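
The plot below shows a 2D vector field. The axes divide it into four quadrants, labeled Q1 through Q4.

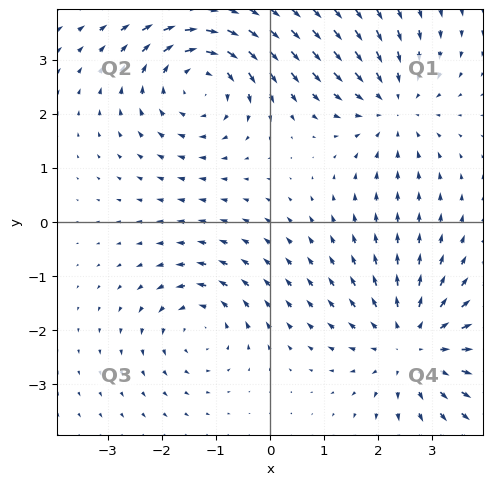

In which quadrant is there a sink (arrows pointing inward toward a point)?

Q1

The sink sits at approximately (2.3, 2.2), which lies in quadrant Q1. The divergence there is about -4, negative as expected for a sink.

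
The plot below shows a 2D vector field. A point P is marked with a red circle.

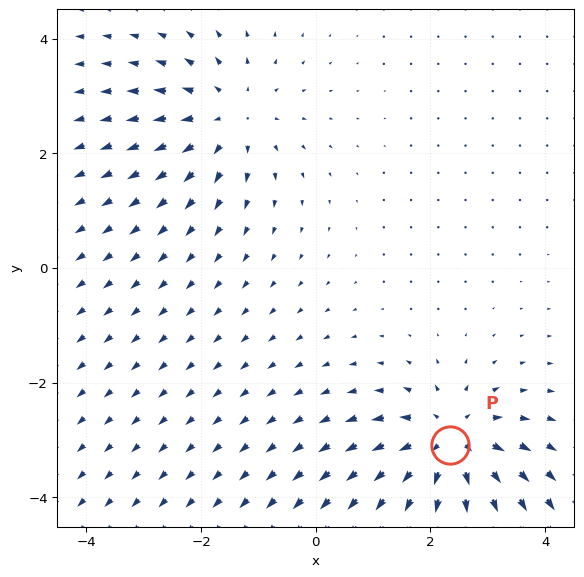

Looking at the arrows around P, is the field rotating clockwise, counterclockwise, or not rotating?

Near P at (2.3, -3.1) the arrows show no circulation. The curl there is ≈0.

not rotating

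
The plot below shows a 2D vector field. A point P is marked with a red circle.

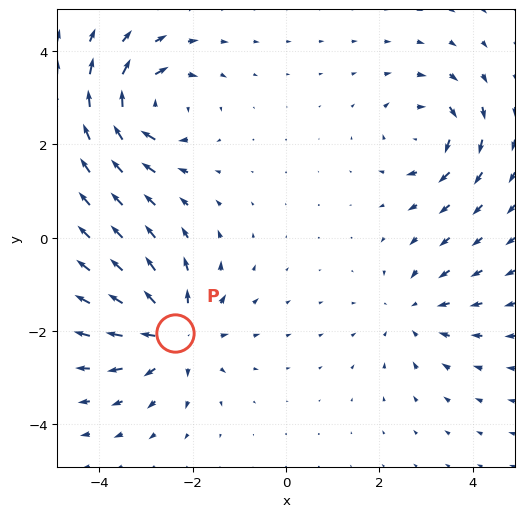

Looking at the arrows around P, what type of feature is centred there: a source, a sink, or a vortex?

source

At P (-2.4, -2.0) the arrows spread outward. Divergence about +6, curl ≈0 — positive divergence with near-zero curl is a source.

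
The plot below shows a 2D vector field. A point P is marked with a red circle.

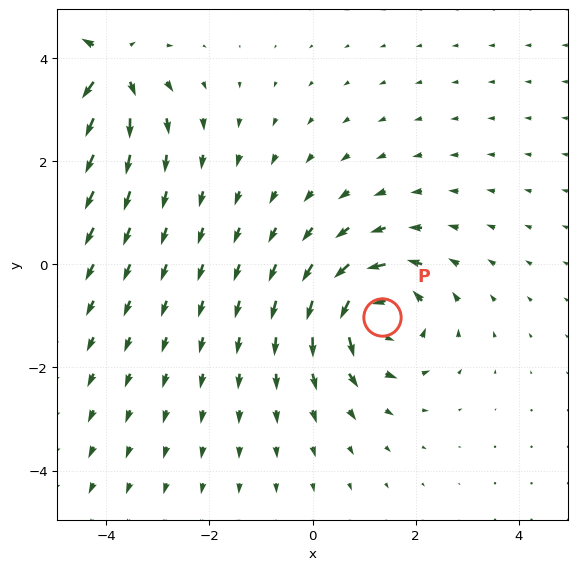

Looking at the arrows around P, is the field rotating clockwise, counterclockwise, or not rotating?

Near P at (1.3, -1.0) the arrows circulate counterclockwise. The curl (z-component) there is about +4; positive curl means counterclockwise rotation.

counterclockwise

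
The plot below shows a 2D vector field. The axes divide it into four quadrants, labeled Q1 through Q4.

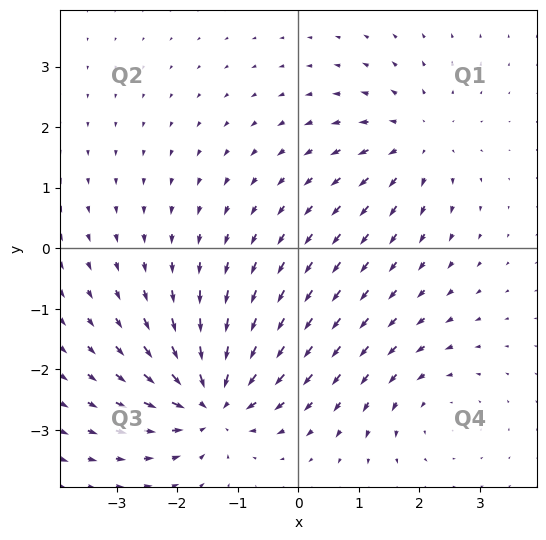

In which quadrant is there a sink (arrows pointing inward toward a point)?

Q3

The sink sits at approximately (-1.4, -2.5), which lies in quadrant Q3. The divergence there is about -7, negative as expected for a sink.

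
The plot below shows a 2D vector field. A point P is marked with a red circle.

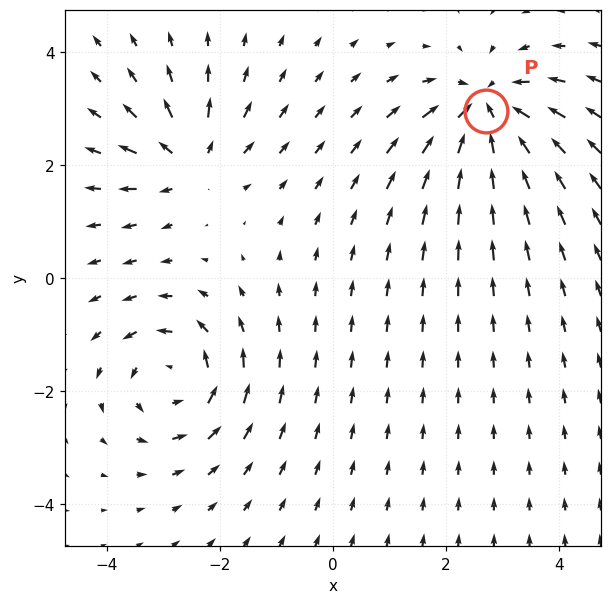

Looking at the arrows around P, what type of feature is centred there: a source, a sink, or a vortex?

sink

At P (2.7, 3.0) the arrows converge inward. Divergence about -5, curl ≈0 — negative divergence with near-zero curl is a sink.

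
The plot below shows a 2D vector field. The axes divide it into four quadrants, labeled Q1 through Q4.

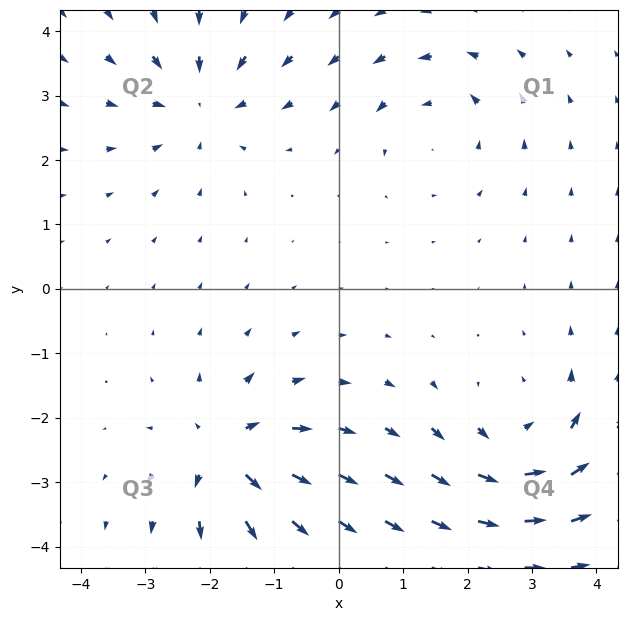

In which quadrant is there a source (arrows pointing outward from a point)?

Q3

The source sits at approximately (-1.7, -2.6), which lies in quadrant Q3. The divergence there is about +6, positive as expected for a source.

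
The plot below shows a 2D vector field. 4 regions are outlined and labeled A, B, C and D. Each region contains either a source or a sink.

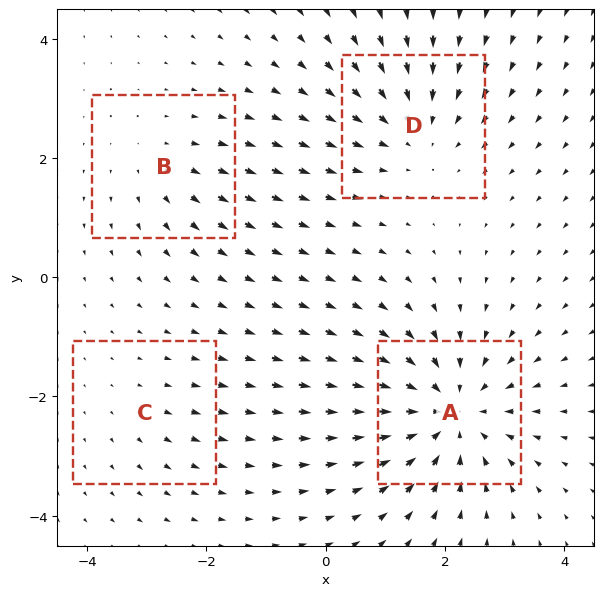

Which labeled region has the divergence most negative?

A

Divergence at each region's feature centre — A: about -6, B: about +3, C: about +2, D: about -4. Region A is most negative.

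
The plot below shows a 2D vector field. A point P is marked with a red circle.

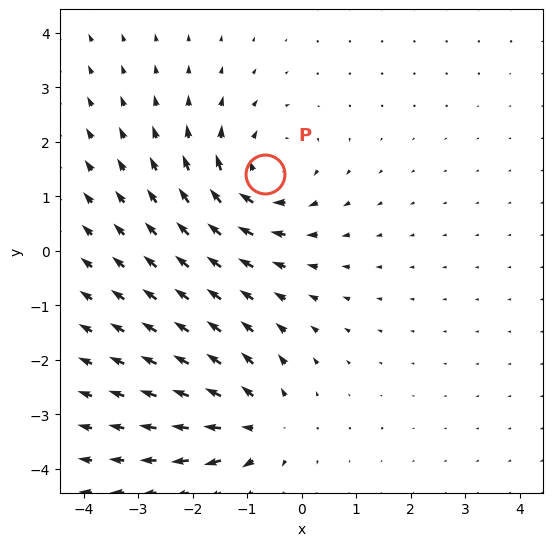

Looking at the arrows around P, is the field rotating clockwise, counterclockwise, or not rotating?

clockwise

Near P at (-0.7, 1.4) the arrows circulate clockwise. The curl (z-component) there is about -5; negative curl means clockwise rotation.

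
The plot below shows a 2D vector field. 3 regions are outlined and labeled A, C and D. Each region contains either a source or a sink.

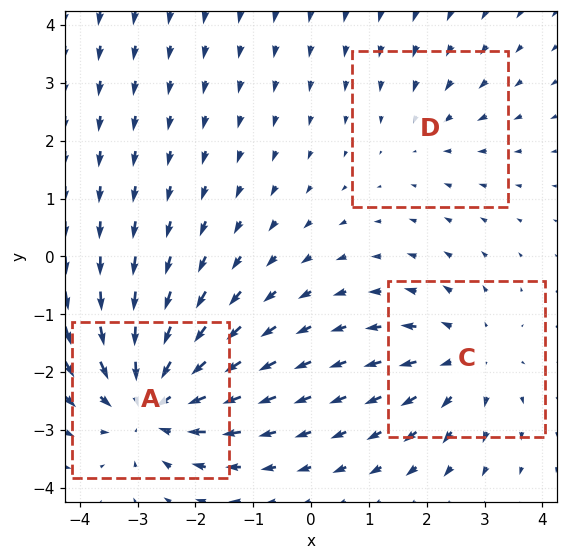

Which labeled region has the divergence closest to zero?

Divergence at each region's feature centre — A: about -5, C: about +3, D: about -2. Region D is closest to zero.

D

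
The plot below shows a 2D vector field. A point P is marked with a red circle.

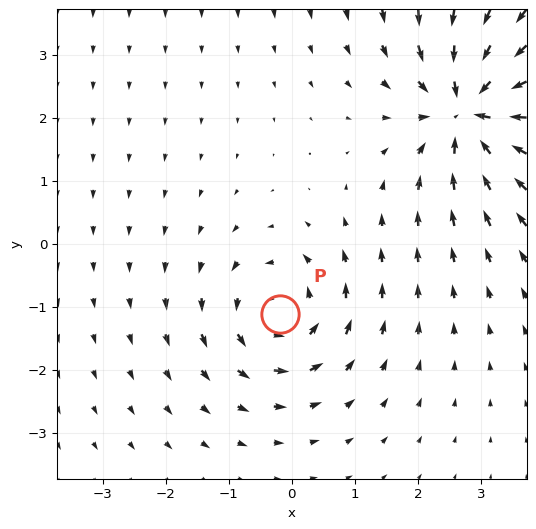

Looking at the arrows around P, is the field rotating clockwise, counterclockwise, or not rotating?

counterclockwise

Near P at (-0.2, -1.1) the arrows circulate counterclockwise. The curl (z-component) there is about +4; positive curl means counterclockwise rotation.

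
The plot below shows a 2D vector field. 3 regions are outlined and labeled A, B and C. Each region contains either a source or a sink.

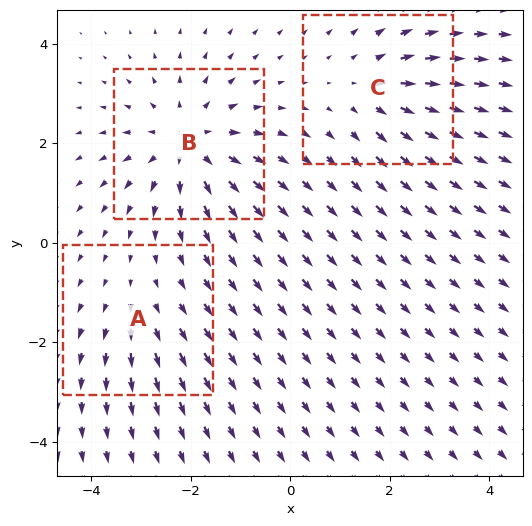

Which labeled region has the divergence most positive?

Divergence at each region's feature centre — A: about +2, B: about +4, C: about +3. Region B is most positive.

B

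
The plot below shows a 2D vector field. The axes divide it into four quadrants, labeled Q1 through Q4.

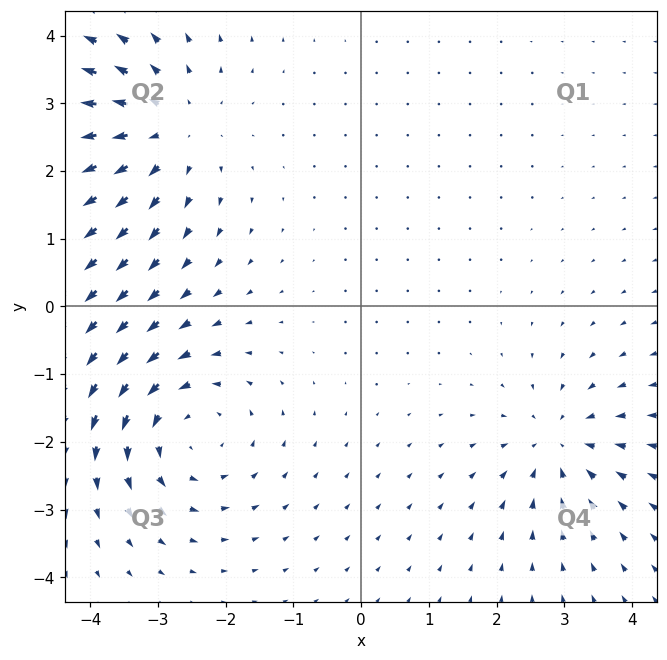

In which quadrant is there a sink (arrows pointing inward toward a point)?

Q4

The sink sits at approximately (2.9, -2.0), which lies in quadrant Q4. The divergence there is about -4, negative as expected for a sink.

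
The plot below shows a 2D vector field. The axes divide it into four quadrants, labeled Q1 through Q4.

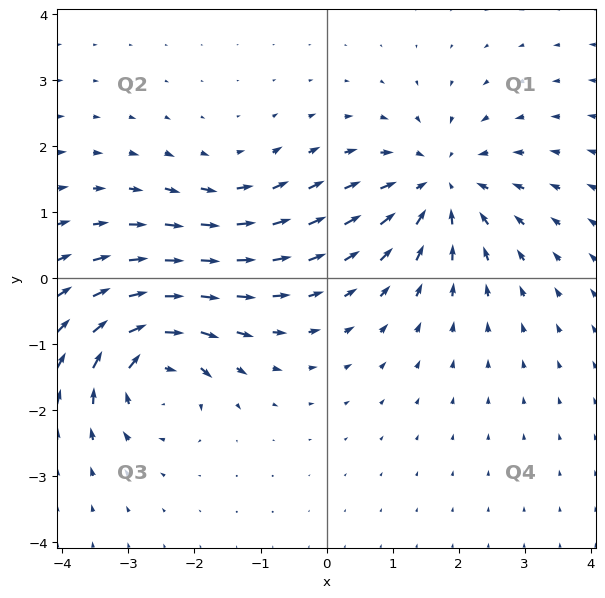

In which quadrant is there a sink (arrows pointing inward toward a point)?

The sink sits at approximately (1.7, 1.4), which lies in quadrant Q1. The divergence there is about -5, negative as expected for a sink.

Q1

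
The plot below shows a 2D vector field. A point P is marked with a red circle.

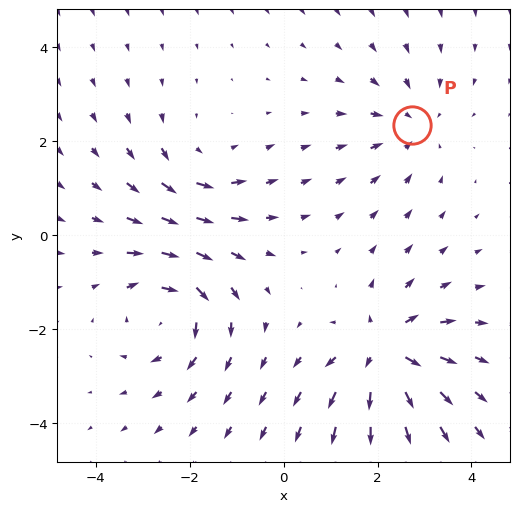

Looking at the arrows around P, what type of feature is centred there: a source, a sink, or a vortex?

sink

At P (2.7, 2.4) the arrows converge inward. Divergence about -2, curl ≈0 — negative divergence with near-zero curl is a sink.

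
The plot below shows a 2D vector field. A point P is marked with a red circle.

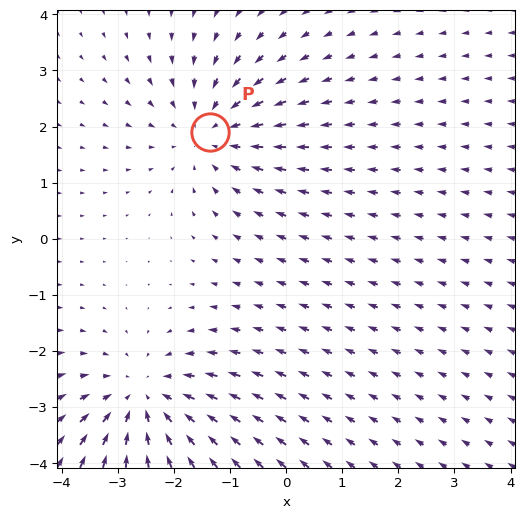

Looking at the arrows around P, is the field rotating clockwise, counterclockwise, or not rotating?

Near P at (-1.4, 1.9) the arrows show no circulation. The curl there is ≈0.

not rotating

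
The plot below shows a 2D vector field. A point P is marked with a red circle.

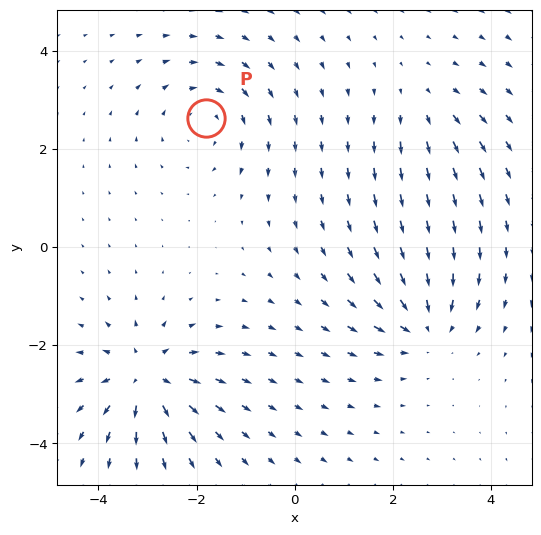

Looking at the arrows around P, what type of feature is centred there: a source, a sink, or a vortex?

At P (-1.8, 2.6) the arrows circulate clockwise. Divergence ≈0, curl about -4 — near-zero divergence with nonzero curl is a vortex.

vortex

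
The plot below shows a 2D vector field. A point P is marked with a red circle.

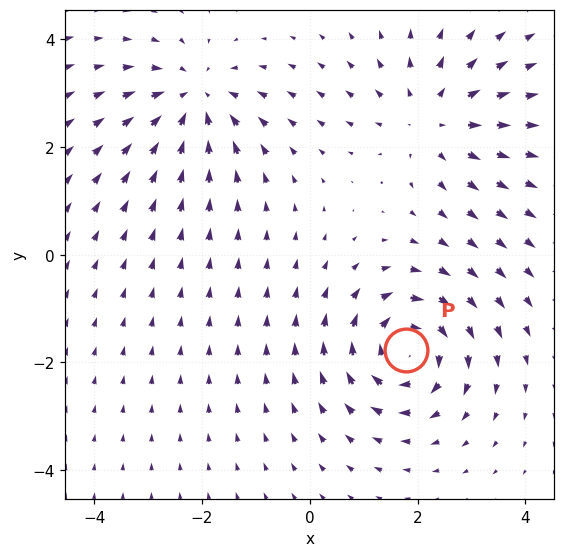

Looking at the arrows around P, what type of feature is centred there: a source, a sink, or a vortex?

At P (1.8, -1.8) the arrows circulate clockwise. Divergence ≈0, curl about -6 — near-zero divergence with nonzero curl is a vortex.

vortex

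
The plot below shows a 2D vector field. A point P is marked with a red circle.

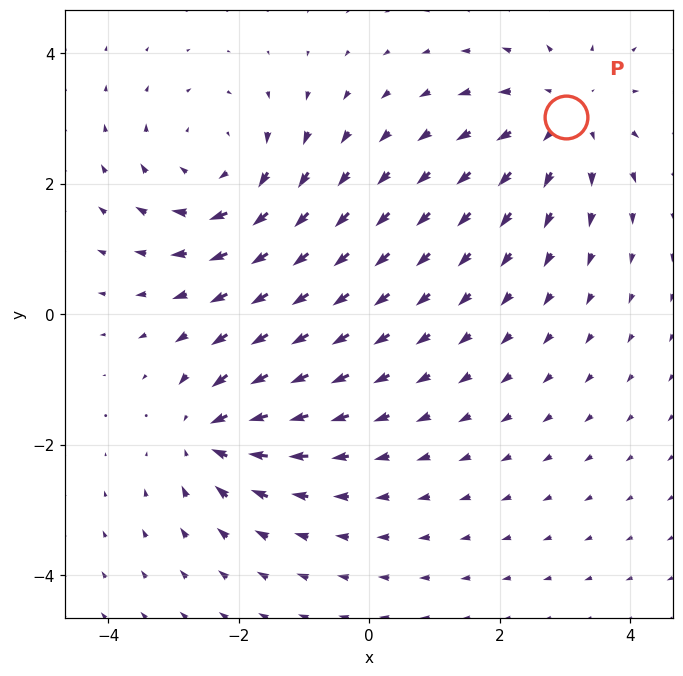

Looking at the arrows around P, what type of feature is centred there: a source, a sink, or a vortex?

source

At P (3.0, 3.0) the arrows spread outward. Divergence about +4, curl ≈0 — positive divergence with near-zero curl is a source.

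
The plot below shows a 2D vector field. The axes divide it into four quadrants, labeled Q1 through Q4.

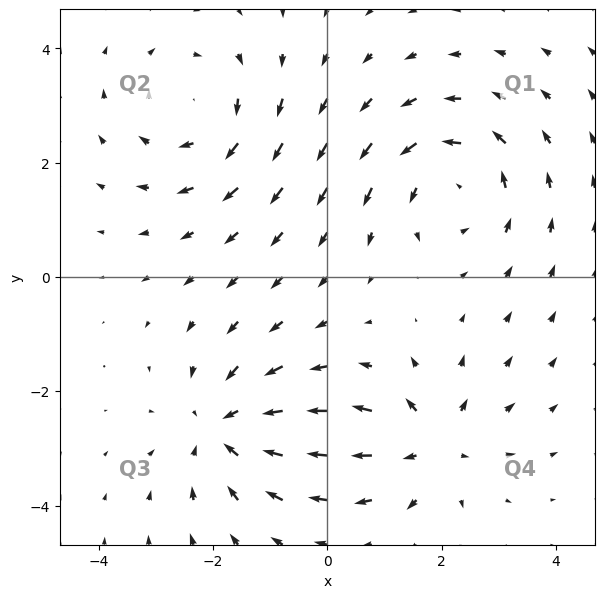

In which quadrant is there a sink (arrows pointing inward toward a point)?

The sink sits at approximately (-1.8, -2.6), which lies in quadrant Q3. The divergence there is about -4, negative as expected for a sink.

Q3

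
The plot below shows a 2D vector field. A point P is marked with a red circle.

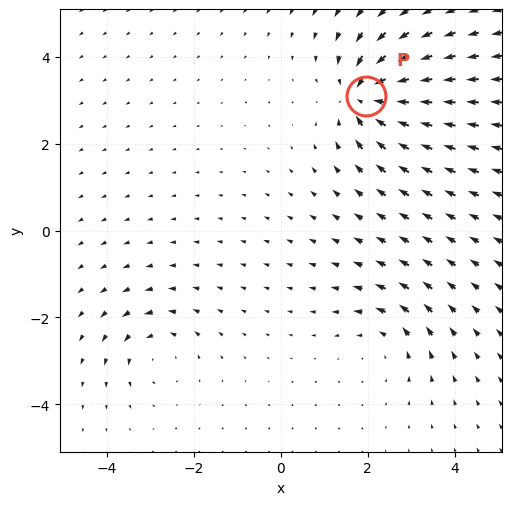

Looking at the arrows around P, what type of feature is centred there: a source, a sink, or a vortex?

At P (2.0, 3.1) the arrows converge inward. Divergence about -7, curl ≈0 — negative divergence with near-zero curl is a sink.

sink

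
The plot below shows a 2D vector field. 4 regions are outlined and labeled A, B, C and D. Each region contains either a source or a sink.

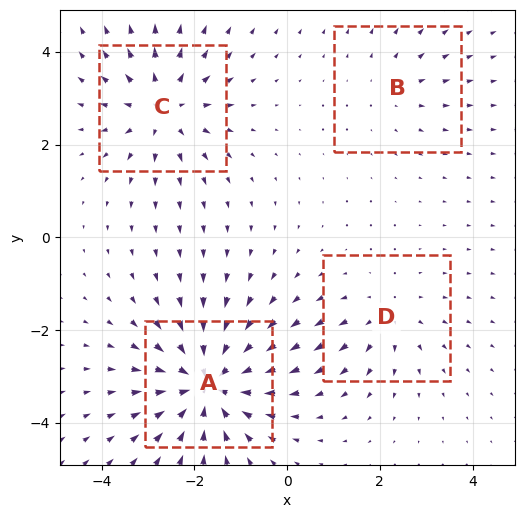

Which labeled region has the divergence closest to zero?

B

Divergence at each region's feature centre — A: about -7, B: about +2, C: about +5, D: about +3. Region B is closest to zero.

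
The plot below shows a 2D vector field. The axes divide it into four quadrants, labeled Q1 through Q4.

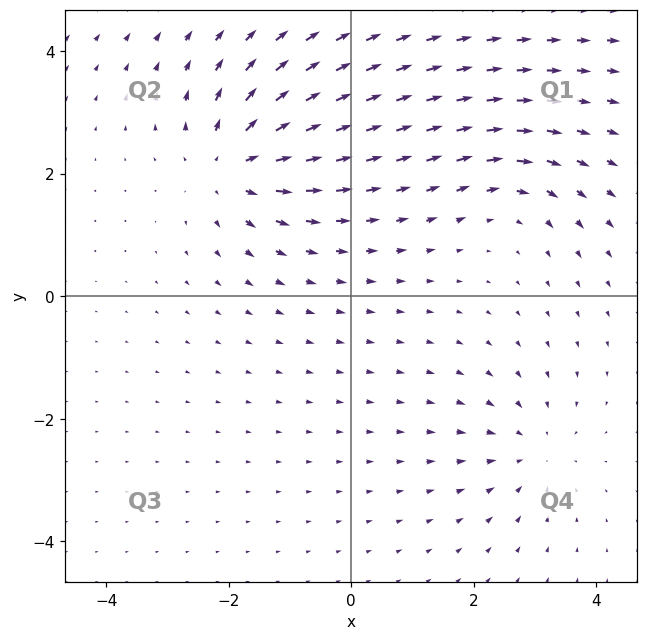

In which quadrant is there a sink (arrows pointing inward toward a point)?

Q4

The sink sits at approximately (3.0, -2.5), which lies in quadrant Q4. The divergence there is about -3, negative as expected for a sink.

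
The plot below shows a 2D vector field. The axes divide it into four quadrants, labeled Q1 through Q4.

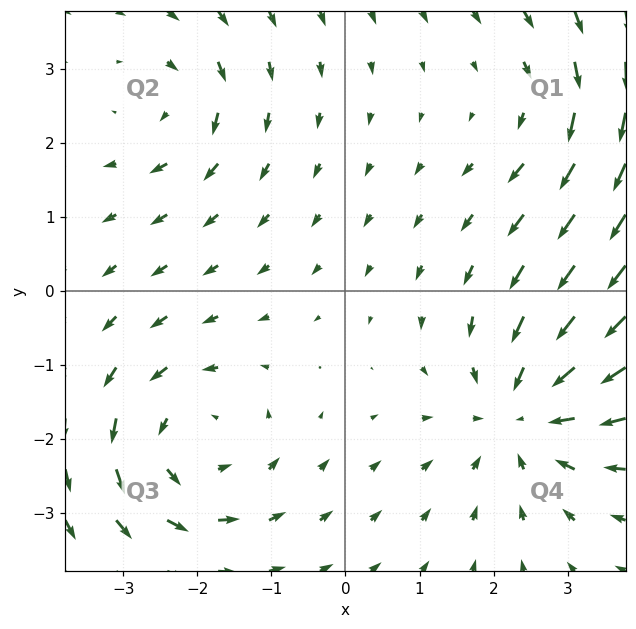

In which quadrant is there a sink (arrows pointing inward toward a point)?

Q4

The sink sits at approximately (2.4, -1.7), which lies in quadrant Q4. The divergence there is about -4, negative as expected for a sink.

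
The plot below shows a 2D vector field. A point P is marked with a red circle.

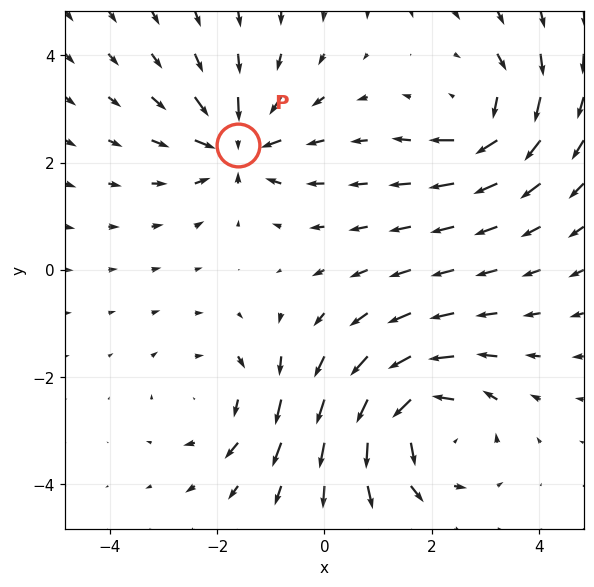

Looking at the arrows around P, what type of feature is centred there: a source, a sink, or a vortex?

At P (-1.6, 2.3) the arrows converge inward. Divergence about -5, curl ≈0 — negative divergence with near-zero curl is a sink.

sink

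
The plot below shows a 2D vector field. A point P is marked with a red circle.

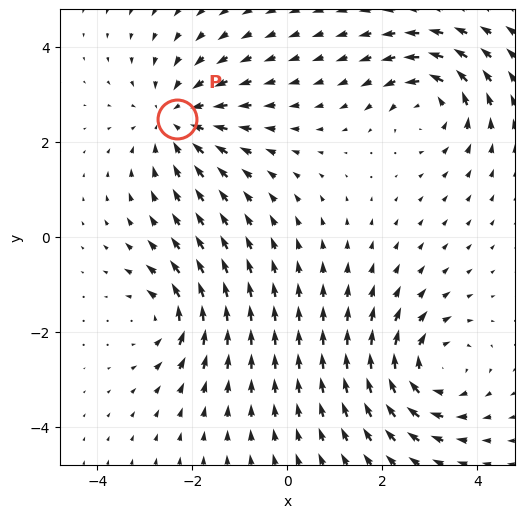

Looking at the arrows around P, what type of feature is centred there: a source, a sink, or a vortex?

At P (-2.3, 2.5) the arrows converge inward. Divergence about -4, curl ≈0 — negative divergence with near-zero curl is a sink.

sink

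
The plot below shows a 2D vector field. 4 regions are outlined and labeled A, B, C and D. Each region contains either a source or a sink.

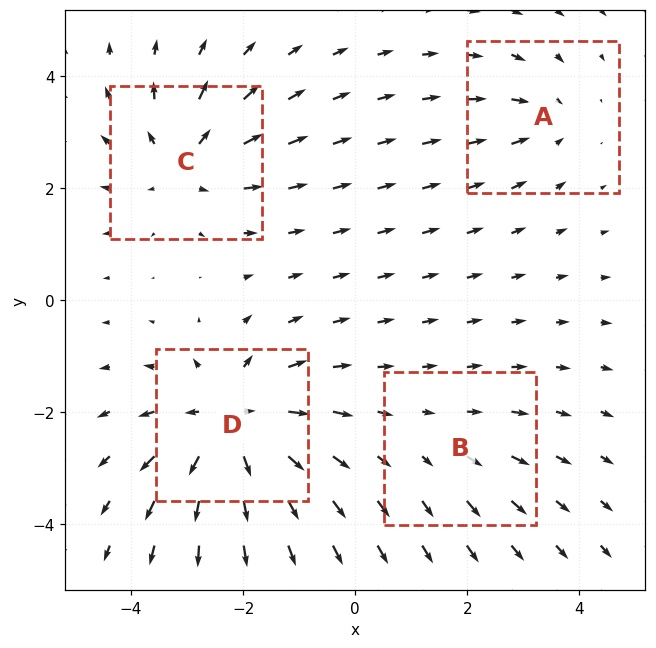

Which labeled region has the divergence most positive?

Divergence at each region's feature centre — A: about -3, B: about +2, C: about +5, D: about +7. Region D is most positive.

D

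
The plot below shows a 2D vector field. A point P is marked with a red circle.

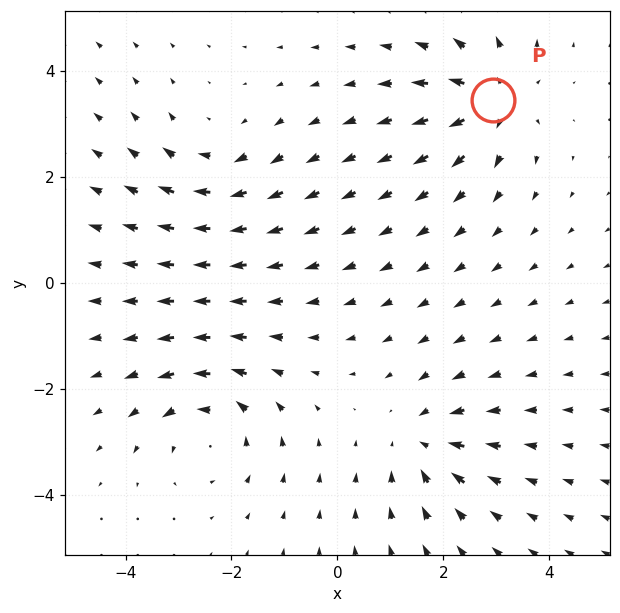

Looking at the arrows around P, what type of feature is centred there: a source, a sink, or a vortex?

source

At P (2.9, 3.5) the arrows spread outward. Divergence about +4, curl ≈0 — positive divergence with near-zero curl is a source.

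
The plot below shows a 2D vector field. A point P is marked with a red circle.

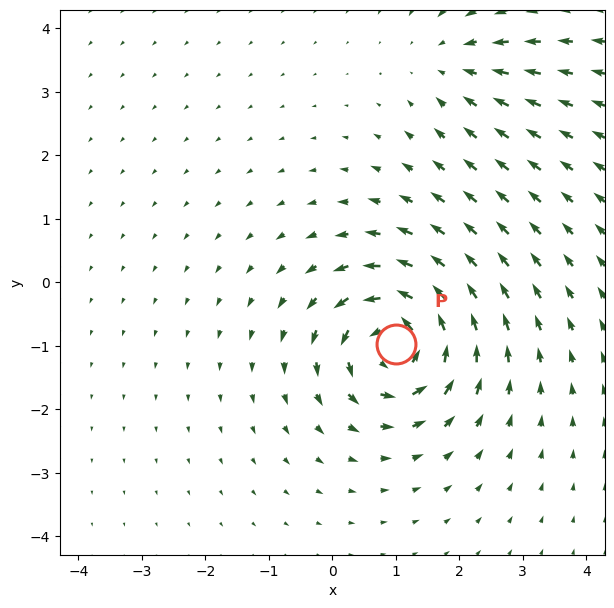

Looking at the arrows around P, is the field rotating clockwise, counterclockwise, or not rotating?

Near P at (1.0, -1.0) the arrows circulate counterclockwise. The curl (z-component) there is about +7; positive curl means counterclockwise rotation.

counterclockwise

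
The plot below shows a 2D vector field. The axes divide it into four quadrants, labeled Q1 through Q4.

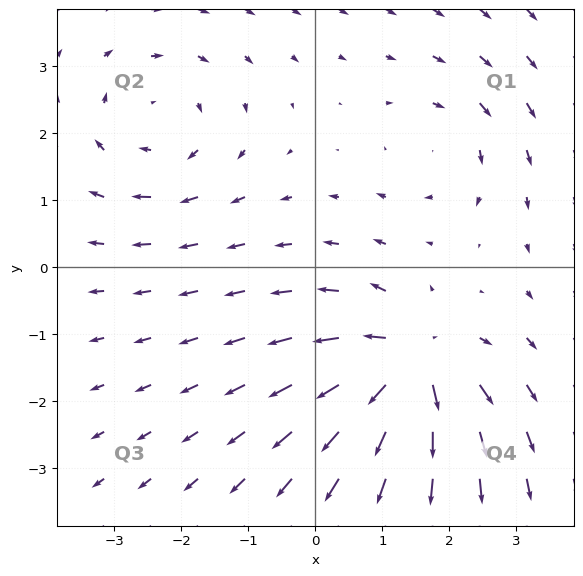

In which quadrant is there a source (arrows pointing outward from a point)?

The source sits at approximately (1.4, -1.4), which lies in quadrant Q4. The divergence there is about +7, positive as expected for a source.

Q4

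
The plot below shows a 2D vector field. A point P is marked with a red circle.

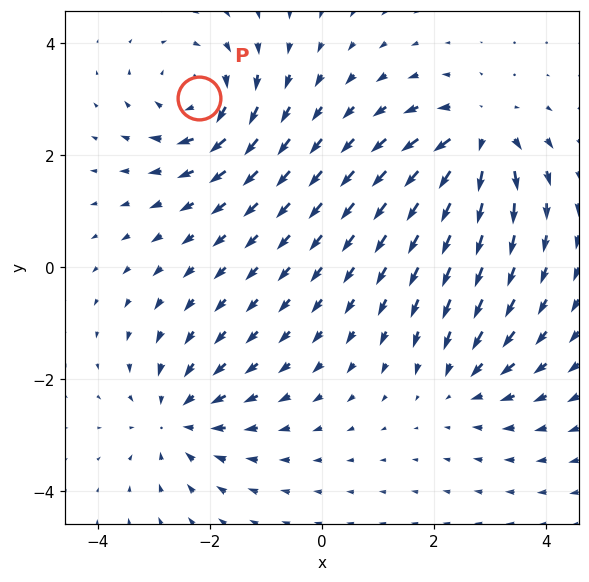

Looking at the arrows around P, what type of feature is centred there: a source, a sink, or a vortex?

vortex

At P (-2.2, 3.0) the arrows circulate clockwise. Divergence ≈0, curl about -6 — near-zero divergence with nonzero curl is a vortex.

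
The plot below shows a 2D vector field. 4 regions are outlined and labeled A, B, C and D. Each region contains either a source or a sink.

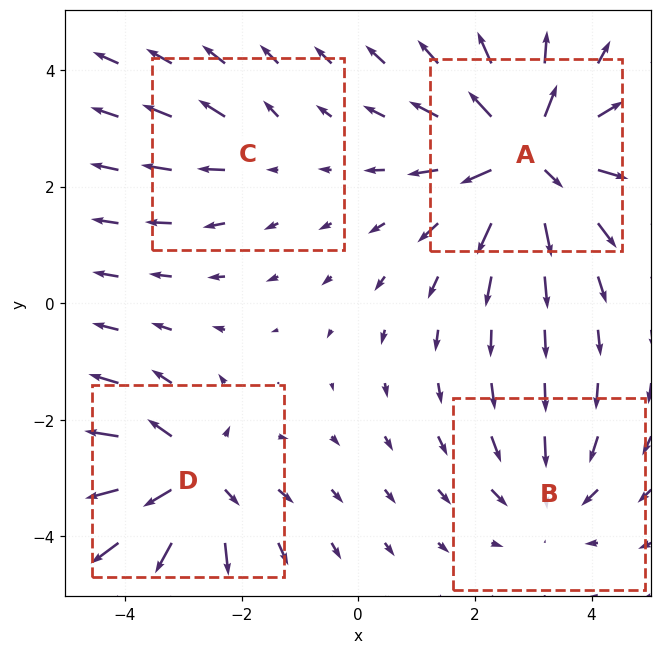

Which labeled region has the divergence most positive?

A

Divergence at each region's feature centre — A: about +7, B: about -3, C: about +2, D: about +6. Region A is most positive.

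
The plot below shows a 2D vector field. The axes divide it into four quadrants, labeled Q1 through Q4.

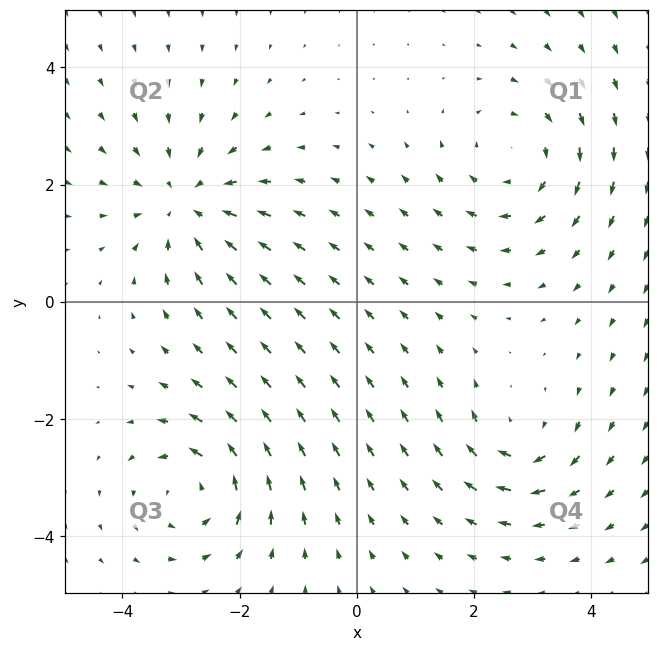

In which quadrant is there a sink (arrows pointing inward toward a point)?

Q2

The sink sits at approximately (-2.9, 1.7), which lies in quadrant Q2. The divergence there is about -4, negative as expected for a sink.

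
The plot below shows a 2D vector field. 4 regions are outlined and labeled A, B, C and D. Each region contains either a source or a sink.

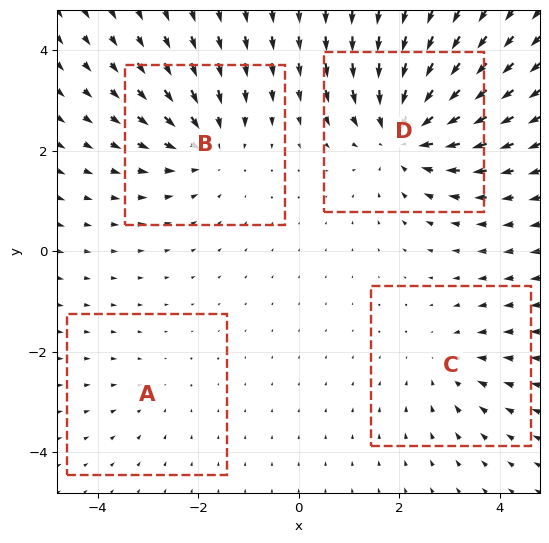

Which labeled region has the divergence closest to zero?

Divergence at each region's feature centre — A: about -2, B: about -4, C: about -3, D: about -6. Region A is closest to zero.

A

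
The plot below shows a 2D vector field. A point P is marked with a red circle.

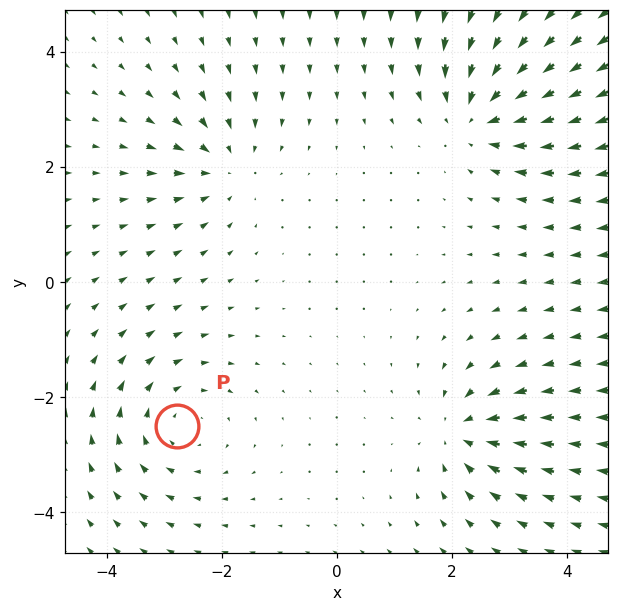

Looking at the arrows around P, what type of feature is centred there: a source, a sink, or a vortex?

At P (-2.8, -2.5) the arrows circulate clockwise. Divergence ≈0, curl about -4 — near-zero divergence with nonzero curl is a vortex.

vortex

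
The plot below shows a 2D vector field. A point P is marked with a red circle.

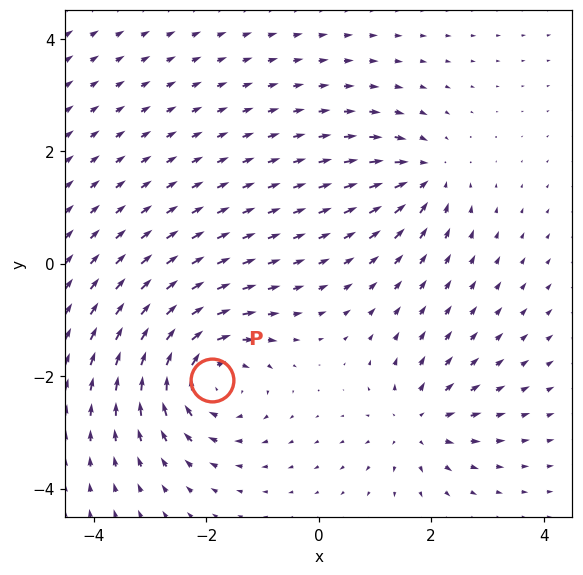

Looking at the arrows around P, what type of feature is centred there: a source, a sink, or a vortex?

At P (-1.9, -2.1) the arrows circulate clockwise. Divergence ≈0, curl about -6 — near-zero divergence with nonzero curl is a vortex.

vortex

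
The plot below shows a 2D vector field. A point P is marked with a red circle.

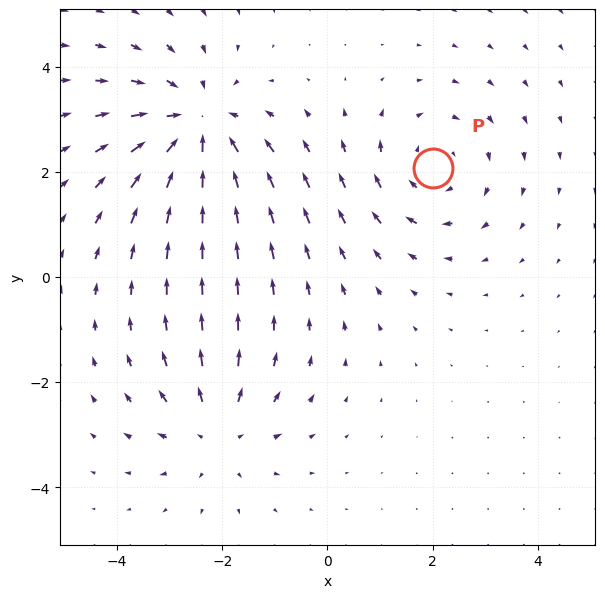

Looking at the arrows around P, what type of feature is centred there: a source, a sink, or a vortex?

At P (2.0, 2.1) the arrows circulate clockwise. Divergence ≈0, curl about -3 — near-zero divergence with nonzero curl is a vortex.

vortex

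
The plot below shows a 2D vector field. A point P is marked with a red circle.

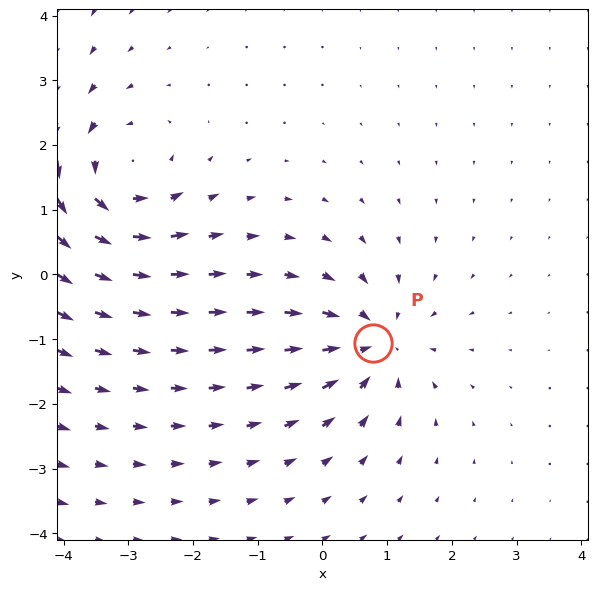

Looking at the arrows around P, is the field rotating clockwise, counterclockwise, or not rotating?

not rotating

Near P at (0.8, -1.1) the arrows show no circulation. The curl there is ≈0.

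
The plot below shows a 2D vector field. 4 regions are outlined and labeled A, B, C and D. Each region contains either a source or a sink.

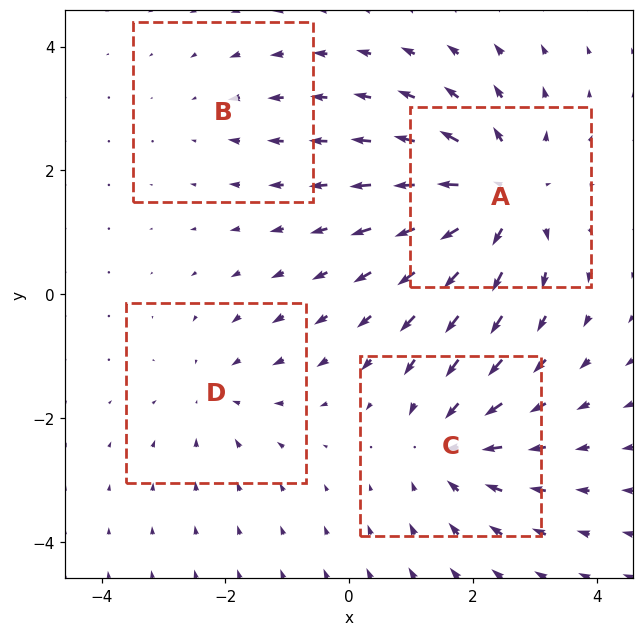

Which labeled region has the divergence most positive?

A

Divergence at each region's feature centre — A: about +6, B: about -2, C: about -4, D: about -3. Region A is most positive.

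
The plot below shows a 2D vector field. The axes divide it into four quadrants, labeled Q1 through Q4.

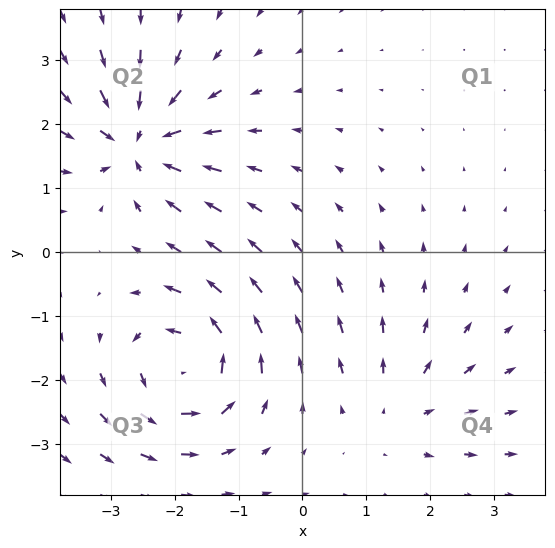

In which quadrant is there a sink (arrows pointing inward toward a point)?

Q2

The sink sits at approximately (-2.6, 1.7), which lies in quadrant Q2. The divergence there is about -6, negative as expected for a sink.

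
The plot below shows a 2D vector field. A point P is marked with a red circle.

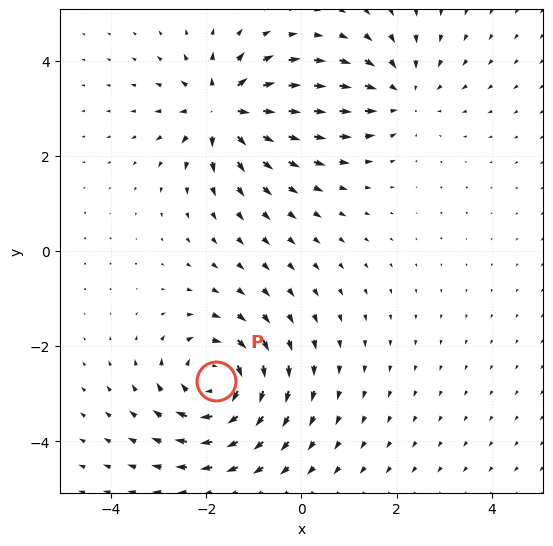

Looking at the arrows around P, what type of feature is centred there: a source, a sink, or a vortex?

At P (-1.8, -2.7) the arrows circulate clockwise. Divergence ≈0, curl about -6 — near-zero divergence with nonzero curl is a vortex.

vortex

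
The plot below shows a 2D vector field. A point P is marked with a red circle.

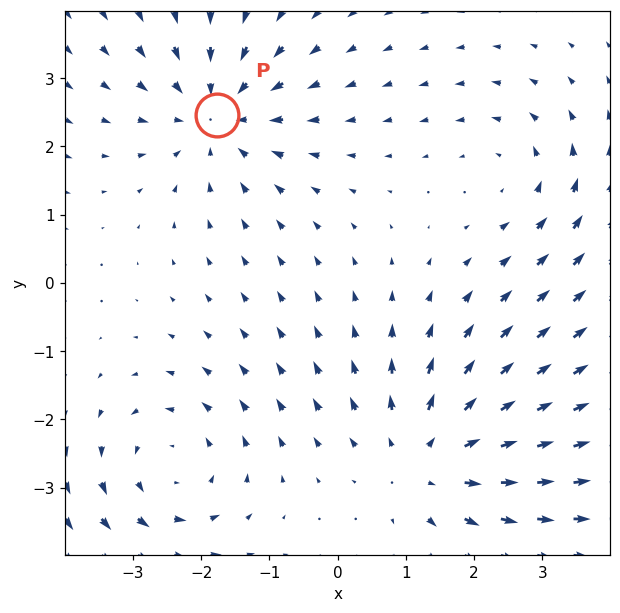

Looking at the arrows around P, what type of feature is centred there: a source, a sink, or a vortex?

At P (-1.8, 2.5) the arrows converge inward. Divergence about -4, curl ≈0 — negative divergence with near-zero curl is a sink.

sink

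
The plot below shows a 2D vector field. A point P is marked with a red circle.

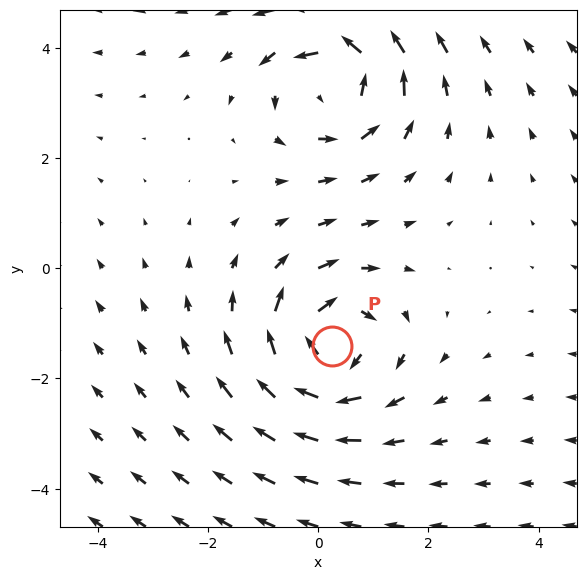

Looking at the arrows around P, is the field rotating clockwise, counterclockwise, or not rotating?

Near P at (0.2, -1.4) the arrows circulate clockwise. The curl (z-component) there is about -3; negative curl means clockwise rotation.

clockwise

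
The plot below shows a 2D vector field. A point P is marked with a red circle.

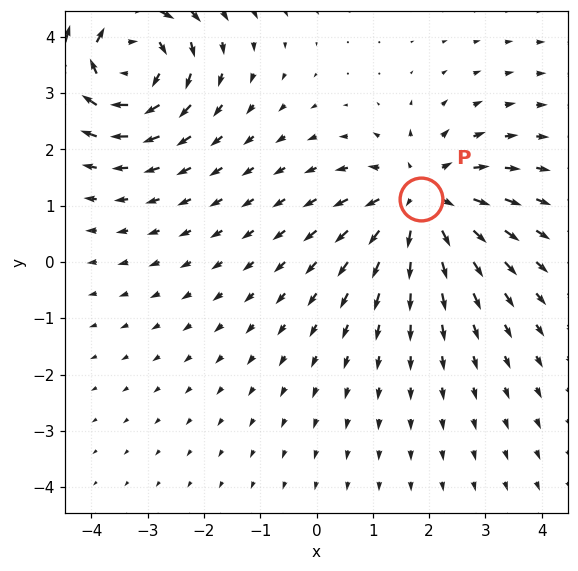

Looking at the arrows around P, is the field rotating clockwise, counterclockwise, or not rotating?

Near P at (1.9, 1.1) the arrows show no circulation. The curl there is ≈0.

not rotating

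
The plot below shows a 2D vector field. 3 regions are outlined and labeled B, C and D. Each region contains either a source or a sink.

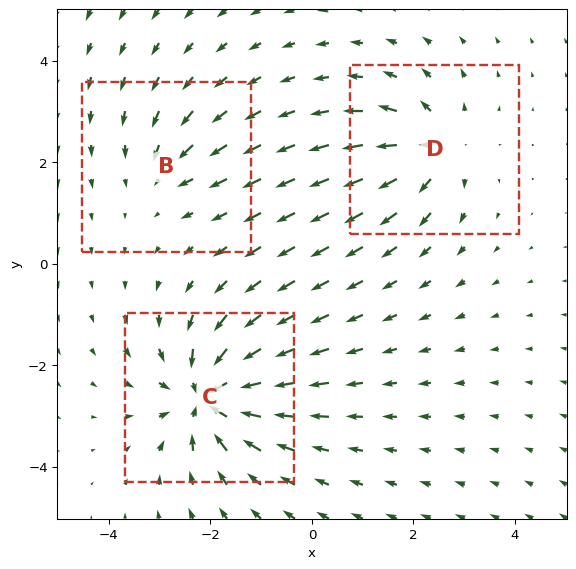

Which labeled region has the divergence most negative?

Divergence at each region's feature centre — B: about -2, C: about -6, D: about +4. Region C is most negative.

C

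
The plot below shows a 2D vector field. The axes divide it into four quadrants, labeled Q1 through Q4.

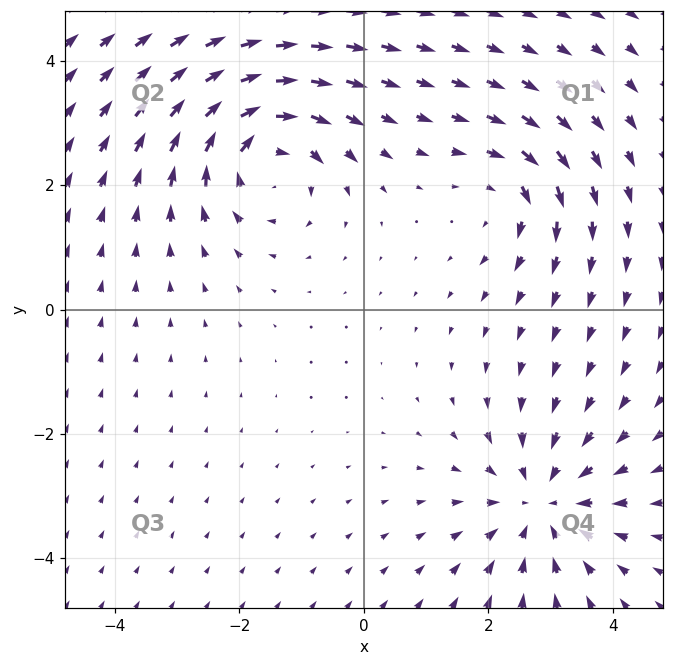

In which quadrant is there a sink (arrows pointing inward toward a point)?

The sink sits at approximately (2.9, -3.1), which lies in quadrant Q4. The divergence there is about -4, negative as expected for a sink.

Q4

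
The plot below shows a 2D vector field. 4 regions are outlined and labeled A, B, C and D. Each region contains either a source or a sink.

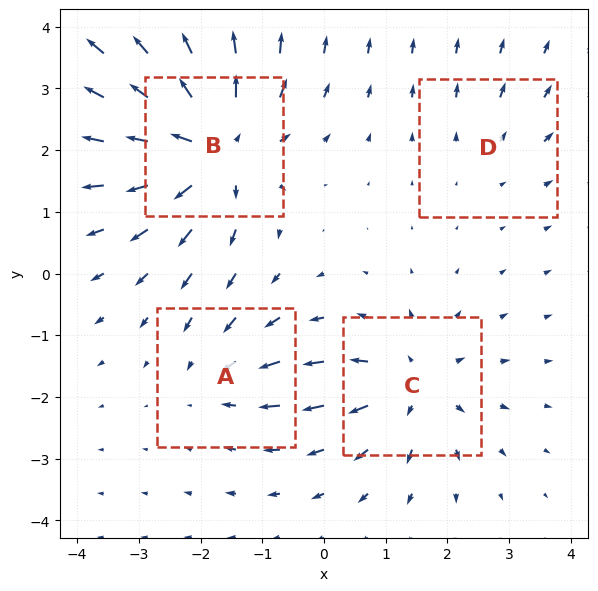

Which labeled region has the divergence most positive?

B

Divergence at each region's feature centre — A: about -3, B: about +7, C: about +5, D: about +2. Region B is most positive.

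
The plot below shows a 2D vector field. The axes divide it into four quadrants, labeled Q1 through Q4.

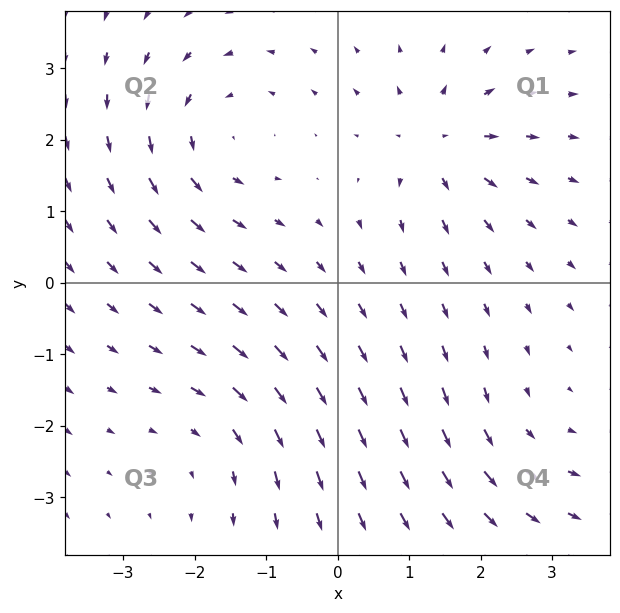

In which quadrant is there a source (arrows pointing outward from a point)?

The source sits at approximately (1.4, 2.0), which lies in quadrant Q1. The divergence there is about +5, positive as expected for a source.

Q1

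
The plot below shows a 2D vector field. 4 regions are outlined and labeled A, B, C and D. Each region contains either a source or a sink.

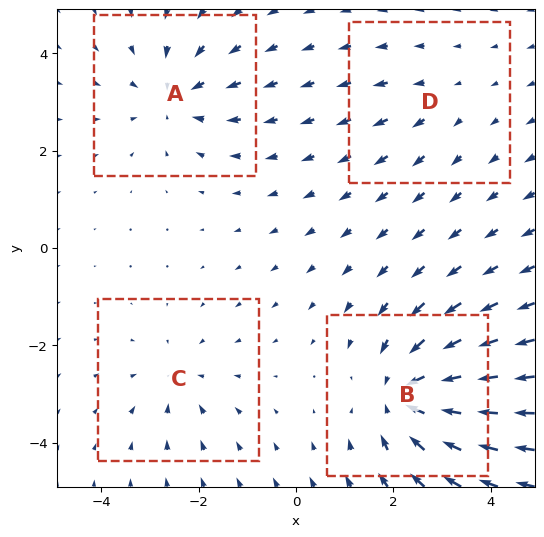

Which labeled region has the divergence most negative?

Divergence at each region's feature centre — A: about -5, B: about -7, C: about -3, D: about +2. Region B is most negative.

B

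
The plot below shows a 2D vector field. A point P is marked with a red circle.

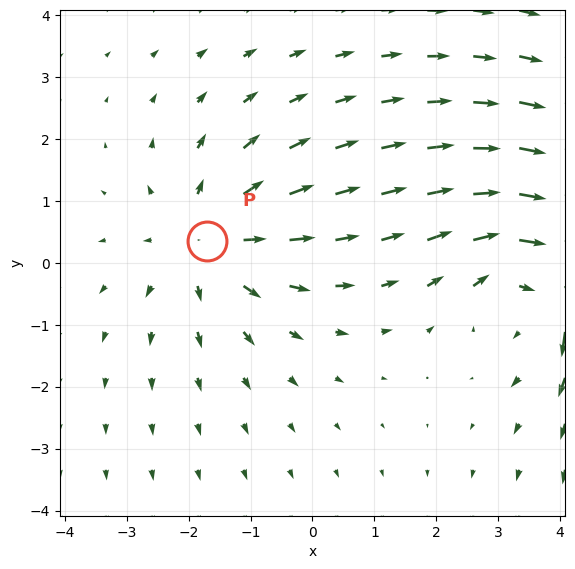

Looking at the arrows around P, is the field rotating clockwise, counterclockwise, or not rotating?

Near P at (-1.7, 0.4) the arrows show no circulation. The curl there is ≈0.

not rotating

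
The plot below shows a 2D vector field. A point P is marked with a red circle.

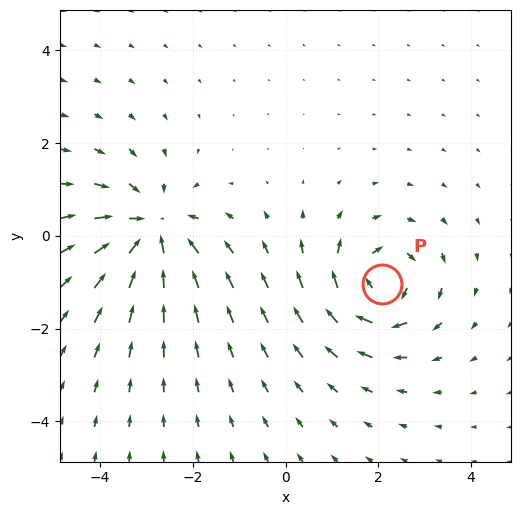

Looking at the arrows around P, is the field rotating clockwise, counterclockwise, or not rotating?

Near P at (2.1, -1.0) the arrows circulate clockwise. The curl (z-component) there is about -6; negative curl means clockwise rotation.

clockwise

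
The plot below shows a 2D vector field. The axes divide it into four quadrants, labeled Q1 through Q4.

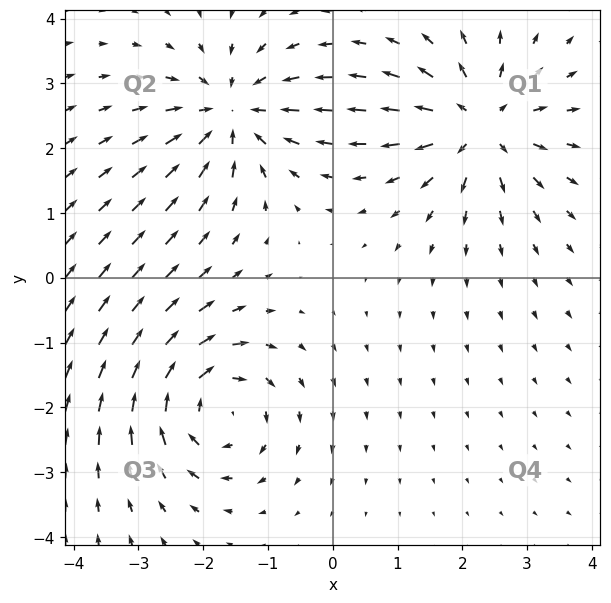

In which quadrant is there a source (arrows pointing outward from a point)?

The source sits at approximately (2.3, 2.4), which lies in quadrant Q1. The divergence there is about +4, positive as expected for a source.

Q1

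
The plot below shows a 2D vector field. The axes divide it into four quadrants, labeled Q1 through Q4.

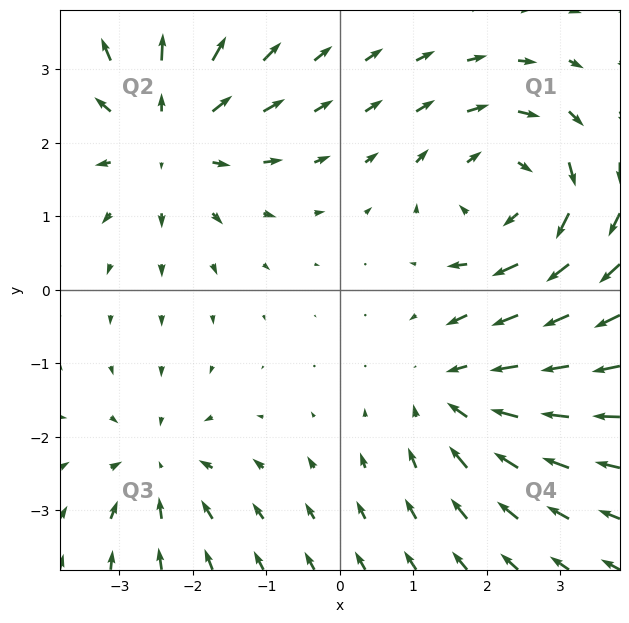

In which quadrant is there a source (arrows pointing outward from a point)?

The source sits at approximately (-2.4, 2.1), which lies in quadrant Q2. The divergence there is about +4, positive as expected for a source.

Q2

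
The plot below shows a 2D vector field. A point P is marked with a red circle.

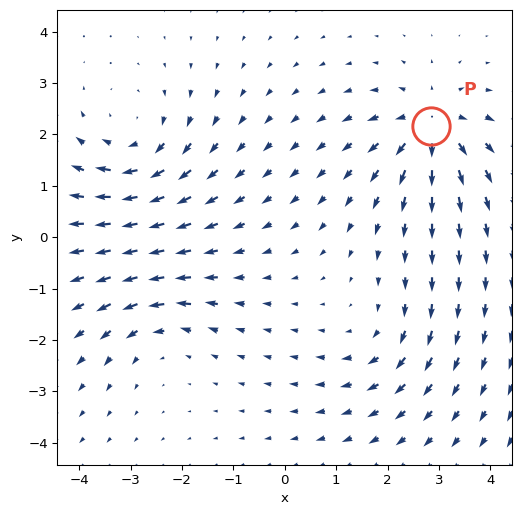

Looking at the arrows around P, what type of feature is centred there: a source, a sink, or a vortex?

At P (2.8, 2.2) the arrows spread outward. Divergence about +6, curl ≈0 — positive divergence with near-zero curl is a source.

source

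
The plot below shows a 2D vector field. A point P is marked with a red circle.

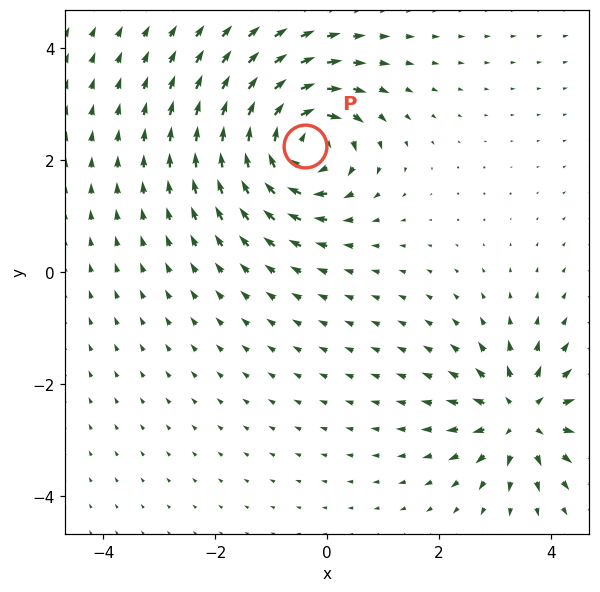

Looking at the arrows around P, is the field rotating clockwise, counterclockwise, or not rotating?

clockwise

Near P at (-0.4, 2.3) the arrows circulate clockwise. The curl (z-component) there is about -6; negative curl means clockwise rotation.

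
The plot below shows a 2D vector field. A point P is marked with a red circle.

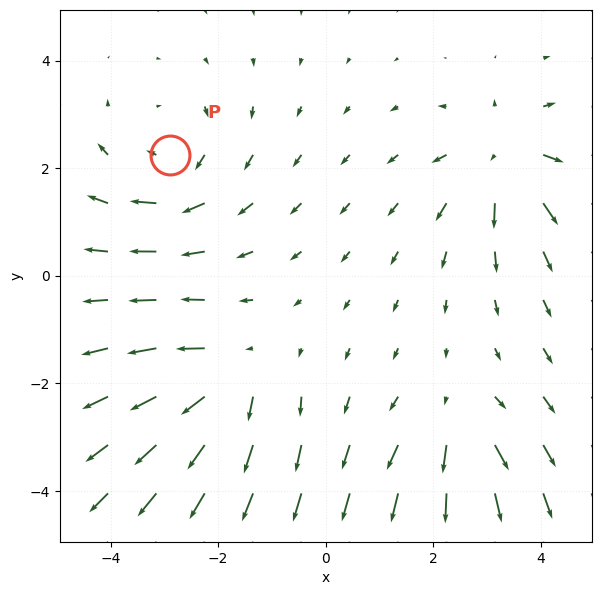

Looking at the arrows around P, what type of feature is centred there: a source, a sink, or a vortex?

At P (-2.9, 2.2) the arrows circulate clockwise. Divergence ≈0, curl about -3 — near-zero divergence with nonzero curl is a vortex.

vortex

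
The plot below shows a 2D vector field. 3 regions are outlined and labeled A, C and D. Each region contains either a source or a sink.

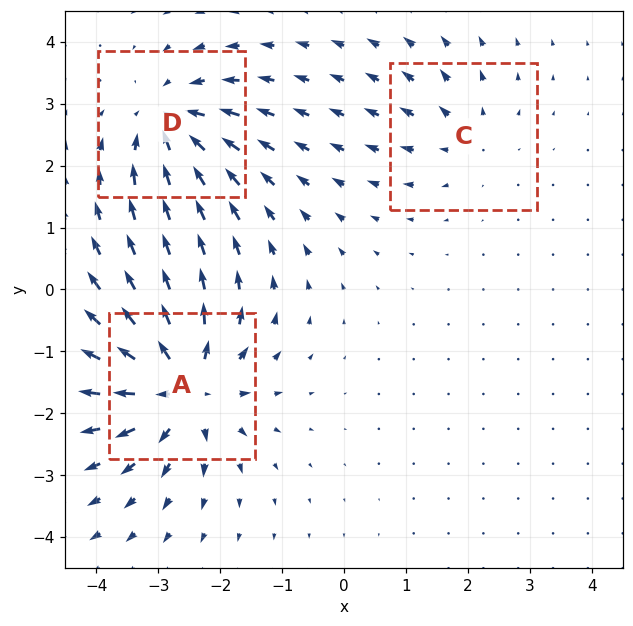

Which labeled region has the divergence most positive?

Divergence at each region's feature centre — A: about +6, C: about +2, D: about -4. Region A is most positive.

A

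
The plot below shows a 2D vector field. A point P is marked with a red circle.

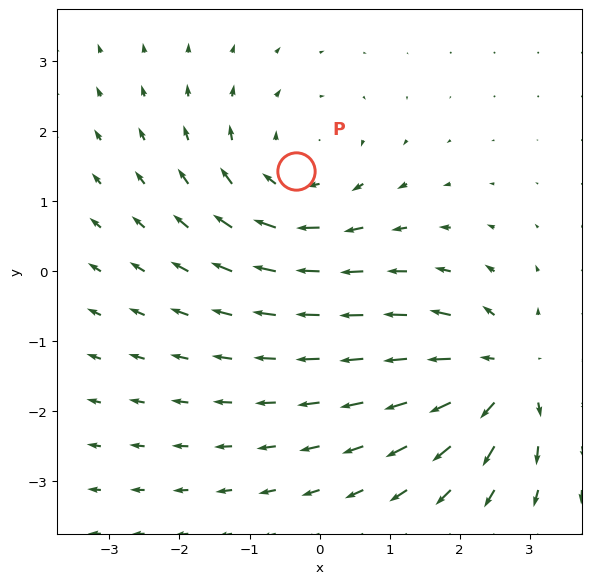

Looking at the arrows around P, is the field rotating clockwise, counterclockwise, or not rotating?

clockwise

Near P at (-0.3, 1.4) the arrows circulate clockwise. The curl (z-component) there is about -4; negative curl means clockwise rotation.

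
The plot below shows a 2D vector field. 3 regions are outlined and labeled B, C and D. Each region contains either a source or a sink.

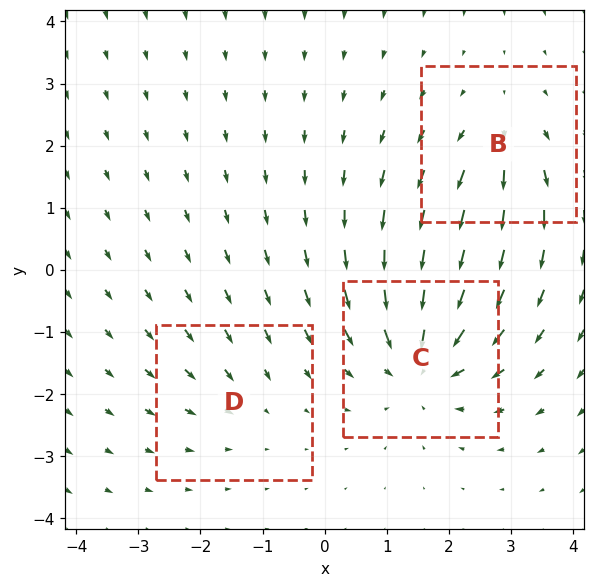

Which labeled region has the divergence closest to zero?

D

Divergence at each region's feature centre — B: about +3, C: about -5, D: about -2. Region D is closest to zero.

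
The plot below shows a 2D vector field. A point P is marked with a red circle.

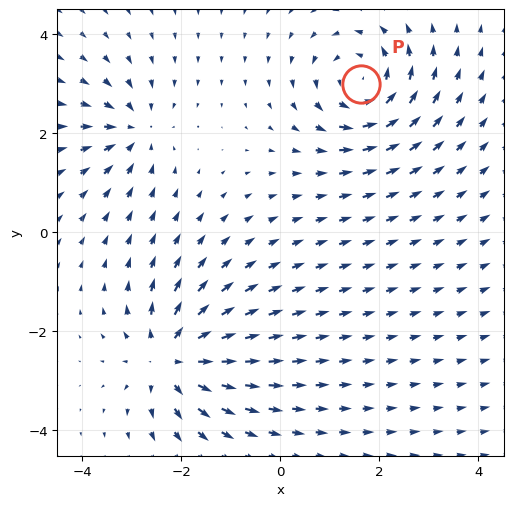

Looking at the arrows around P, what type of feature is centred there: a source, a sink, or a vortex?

vortex

At P (1.6, 3.0) the arrows circulate counterclockwise. Divergence ≈0, curl about +5 — near-zero divergence with nonzero curl is a vortex.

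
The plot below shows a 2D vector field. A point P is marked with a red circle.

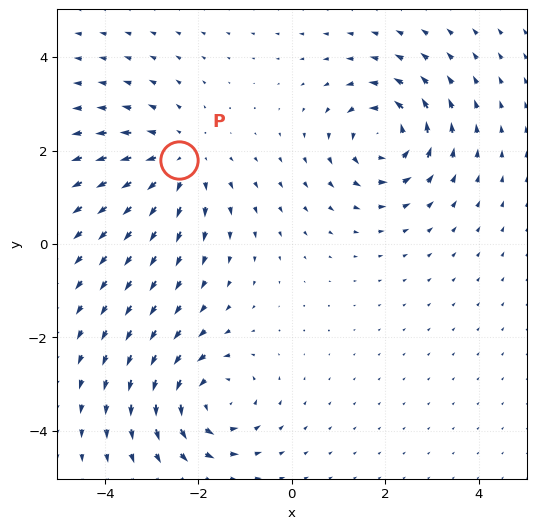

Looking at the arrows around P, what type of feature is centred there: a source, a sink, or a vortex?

At P (-2.4, 1.8) the arrows spread outward. Divergence about +4, curl ≈0 — positive divergence with near-zero curl is a source.

source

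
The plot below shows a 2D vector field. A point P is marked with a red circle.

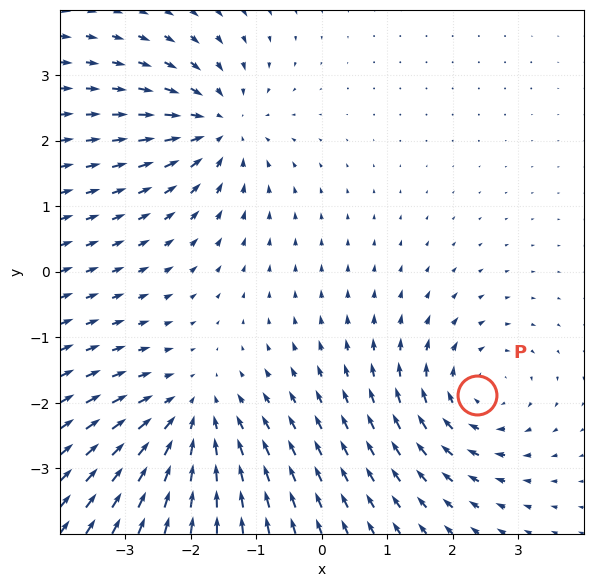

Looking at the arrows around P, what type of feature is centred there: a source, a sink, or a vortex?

vortex

At P (2.4, -1.9) the arrows circulate clockwise. Divergence ≈0, curl about -4 — near-zero divergence with nonzero curl is a vortex.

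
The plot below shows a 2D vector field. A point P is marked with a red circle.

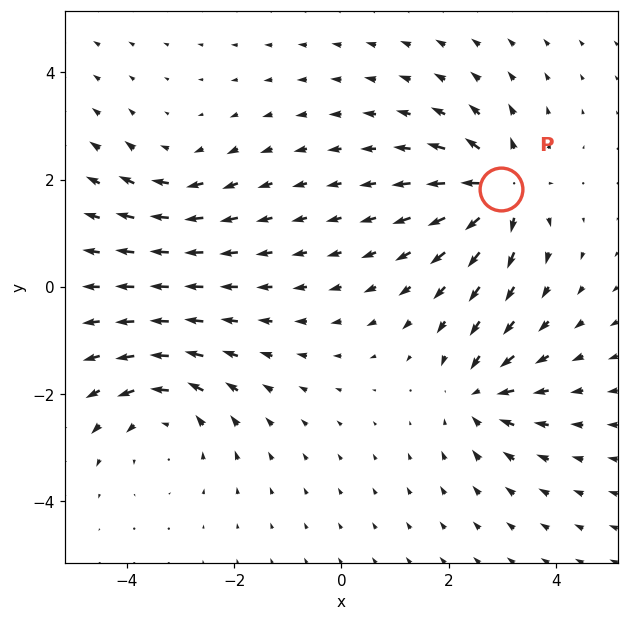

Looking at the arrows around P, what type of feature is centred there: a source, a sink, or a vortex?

At P (3.0, 1.8) the arrows spread outward. Divergence about +6, curl ≈0 — positive divergence with near-zero curl is a source.

source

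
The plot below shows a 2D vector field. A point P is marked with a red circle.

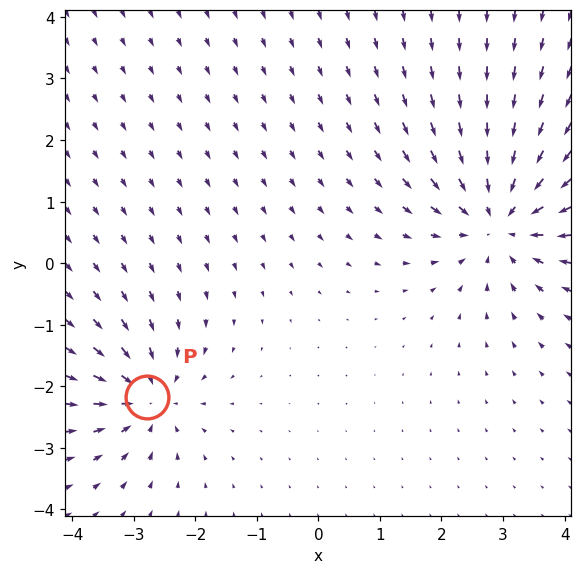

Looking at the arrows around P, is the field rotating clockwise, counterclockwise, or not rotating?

Near P at (-2.8, -2.2) the arrows show no circulation. The curl there is ≈0.

not rotating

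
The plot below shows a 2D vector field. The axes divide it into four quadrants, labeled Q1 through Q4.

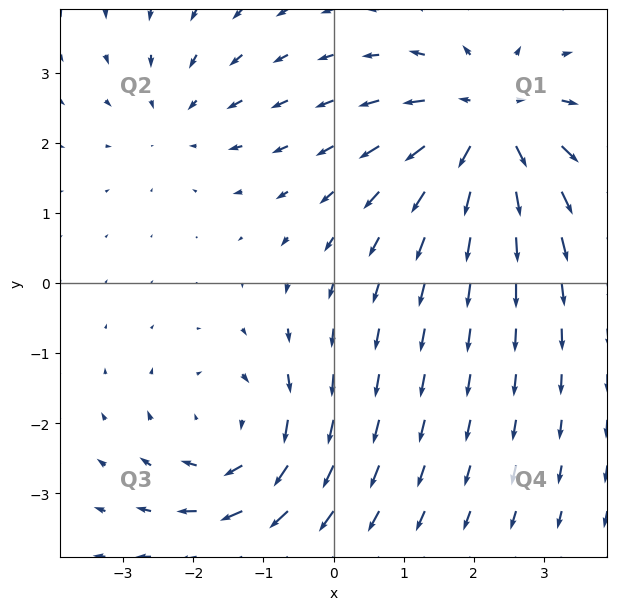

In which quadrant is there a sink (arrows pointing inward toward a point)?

Q2

The sink sits at approximately (-2.2, 2.4), which lies in quadrant Q2. The divergence there is about -2, negative as expected for a sink.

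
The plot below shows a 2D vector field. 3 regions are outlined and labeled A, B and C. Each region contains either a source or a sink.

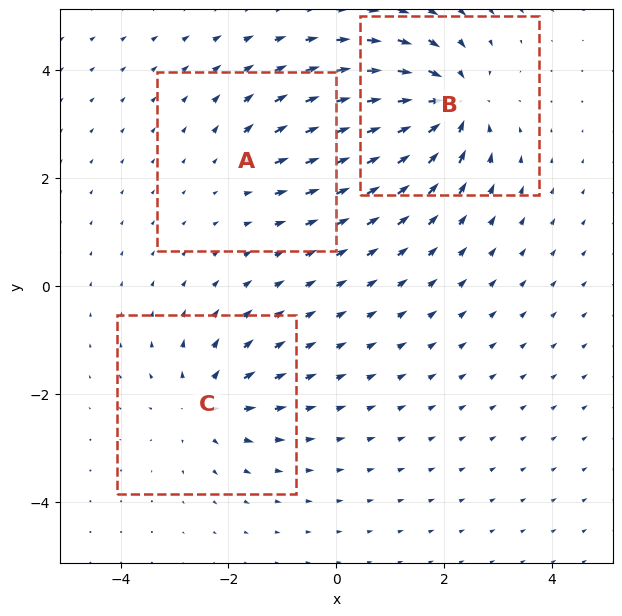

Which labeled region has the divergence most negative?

B

Divergence at each region's feature centre — A: about +2, B: about -6, C: about +4. Region B is most negative.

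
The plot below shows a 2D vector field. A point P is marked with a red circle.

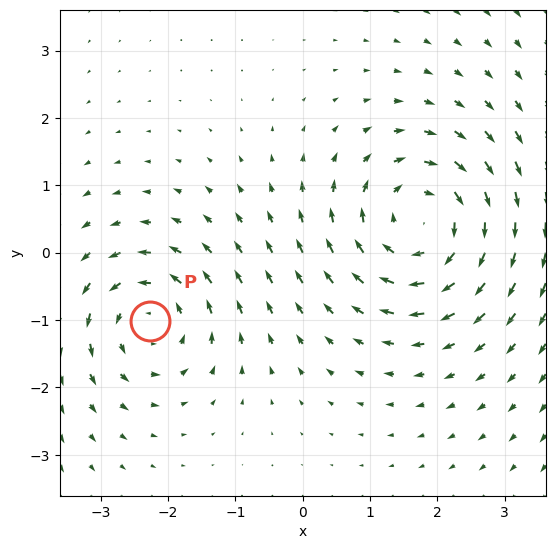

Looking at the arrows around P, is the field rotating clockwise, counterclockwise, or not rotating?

counterclockwise

Near P at (-2.3, -1.0) the arrows circulate counterclockwise. The curl (z-component) there is about +4; positive curl means counterclockwise rotation.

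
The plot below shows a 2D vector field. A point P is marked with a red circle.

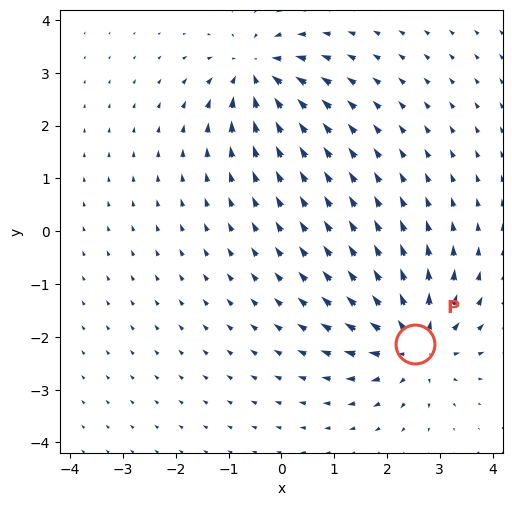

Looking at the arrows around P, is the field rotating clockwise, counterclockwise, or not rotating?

not rotating

Near P at (2.5, -2.1) the arrows show no circulation. The curl there is ≈0.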